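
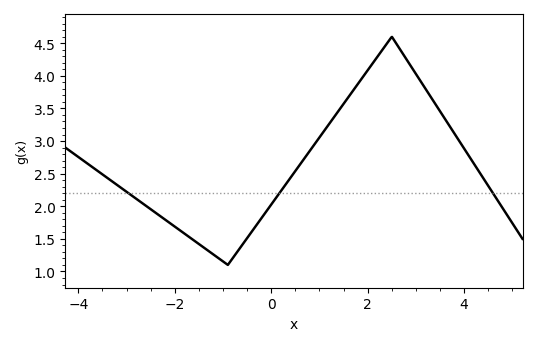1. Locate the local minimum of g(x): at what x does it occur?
-1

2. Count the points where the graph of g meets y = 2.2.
3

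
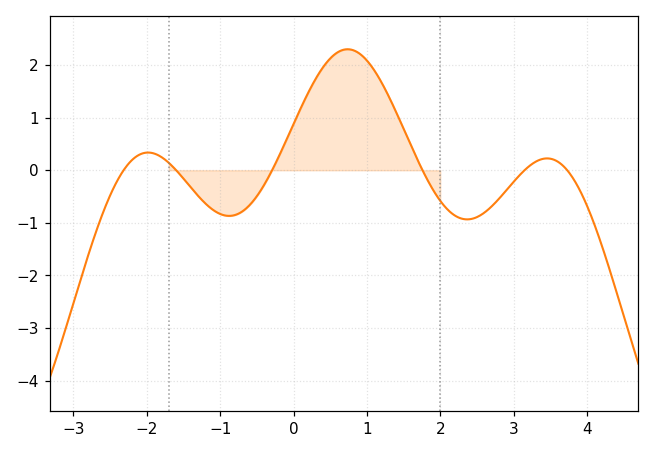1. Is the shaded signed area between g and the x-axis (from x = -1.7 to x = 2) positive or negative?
positive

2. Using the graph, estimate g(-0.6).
-0.7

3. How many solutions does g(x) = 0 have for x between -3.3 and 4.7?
6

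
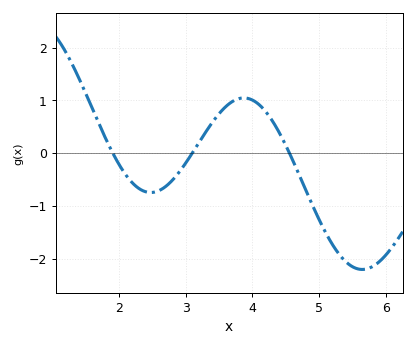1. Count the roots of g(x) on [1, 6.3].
3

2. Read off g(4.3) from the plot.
0.6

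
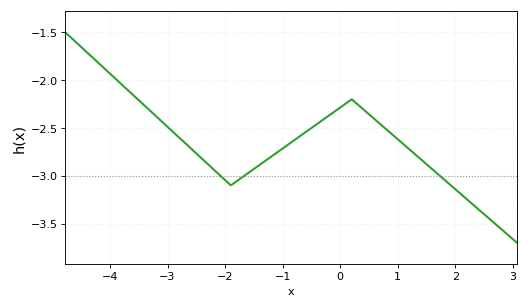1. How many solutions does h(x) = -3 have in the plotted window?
3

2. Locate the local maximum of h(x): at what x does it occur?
0.2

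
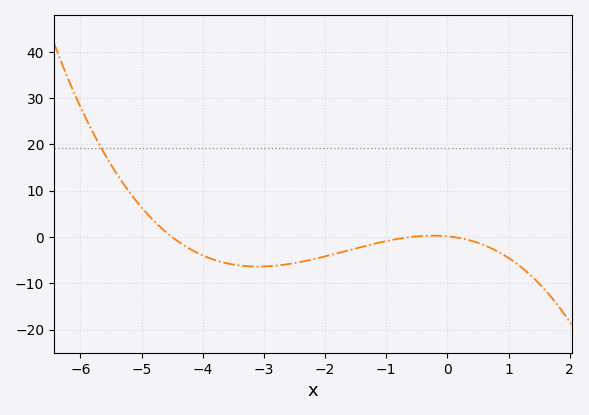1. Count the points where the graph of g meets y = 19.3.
1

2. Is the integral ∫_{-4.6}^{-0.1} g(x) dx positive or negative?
negative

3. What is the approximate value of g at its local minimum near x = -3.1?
-6.38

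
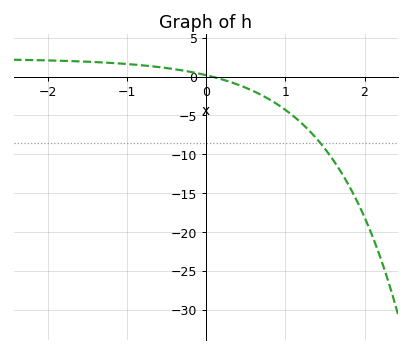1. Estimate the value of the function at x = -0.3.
0.782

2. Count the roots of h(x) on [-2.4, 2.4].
1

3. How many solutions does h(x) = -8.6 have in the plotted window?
1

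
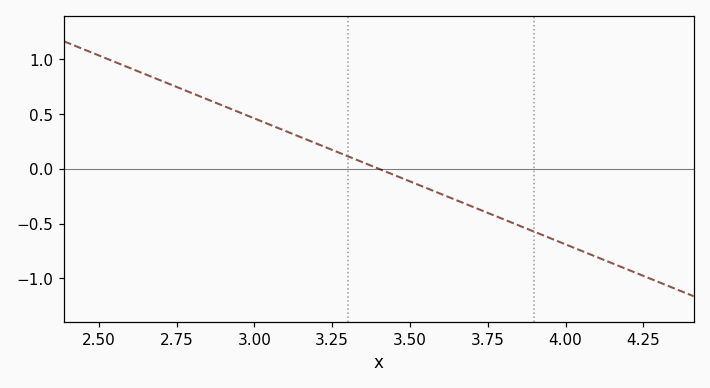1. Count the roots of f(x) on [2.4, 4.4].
1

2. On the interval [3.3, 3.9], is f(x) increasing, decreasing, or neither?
decreasing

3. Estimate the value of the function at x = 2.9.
0.6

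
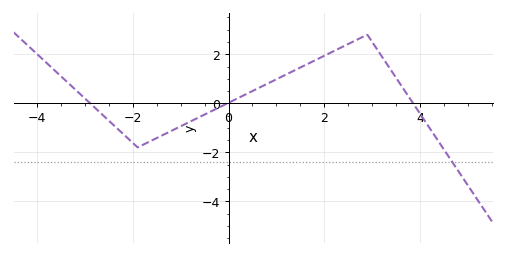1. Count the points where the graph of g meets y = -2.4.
1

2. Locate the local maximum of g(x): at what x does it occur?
3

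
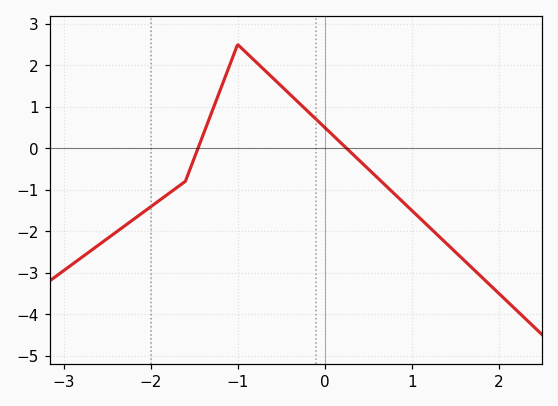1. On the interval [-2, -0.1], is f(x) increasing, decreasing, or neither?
neither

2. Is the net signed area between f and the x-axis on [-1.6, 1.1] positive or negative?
positive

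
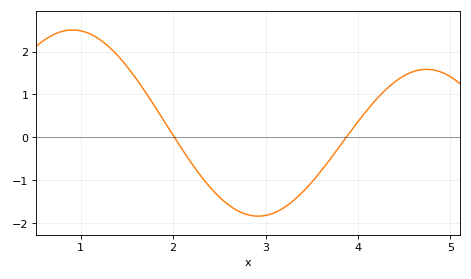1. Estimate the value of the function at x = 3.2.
-1.64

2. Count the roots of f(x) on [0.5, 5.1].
2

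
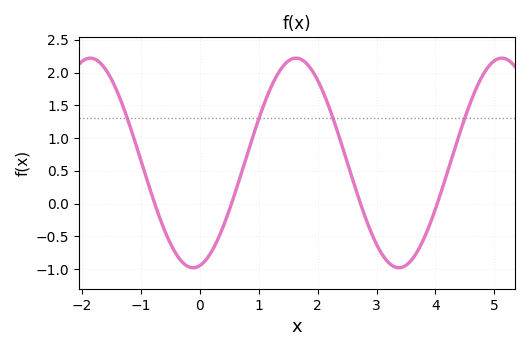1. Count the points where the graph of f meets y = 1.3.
4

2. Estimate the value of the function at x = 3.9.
-0.326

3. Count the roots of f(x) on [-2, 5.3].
4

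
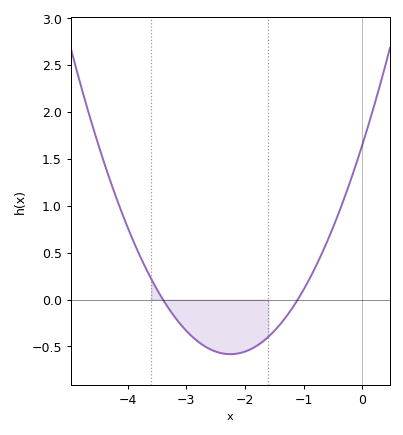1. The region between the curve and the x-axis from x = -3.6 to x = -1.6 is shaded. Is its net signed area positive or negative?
negative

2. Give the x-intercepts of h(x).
-3.4, -1.1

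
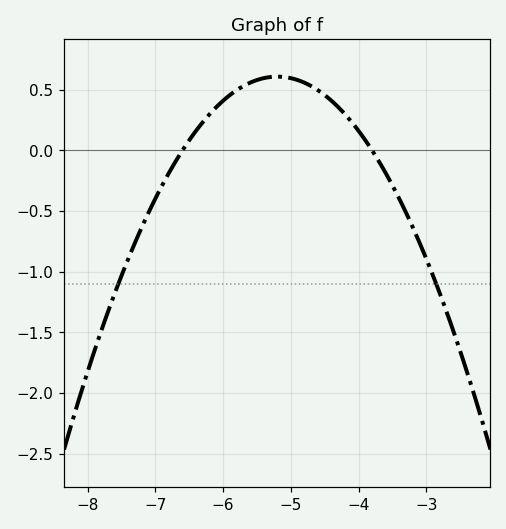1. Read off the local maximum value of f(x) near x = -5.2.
0.6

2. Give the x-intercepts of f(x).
-6.6, -3.8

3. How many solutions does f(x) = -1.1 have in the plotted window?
2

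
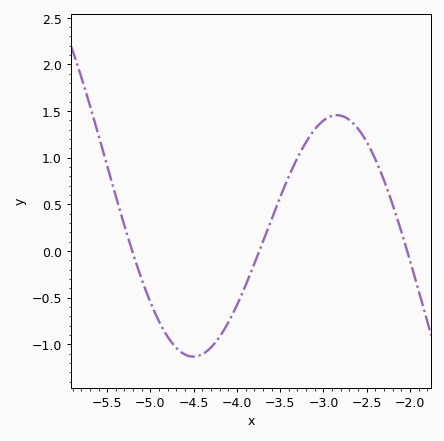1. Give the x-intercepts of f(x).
-5.21, -3.74, -2.03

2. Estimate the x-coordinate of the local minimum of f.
-4.5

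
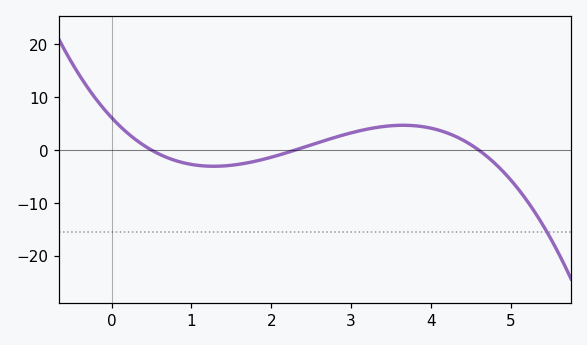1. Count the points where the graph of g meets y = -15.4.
1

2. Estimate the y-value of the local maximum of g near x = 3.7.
5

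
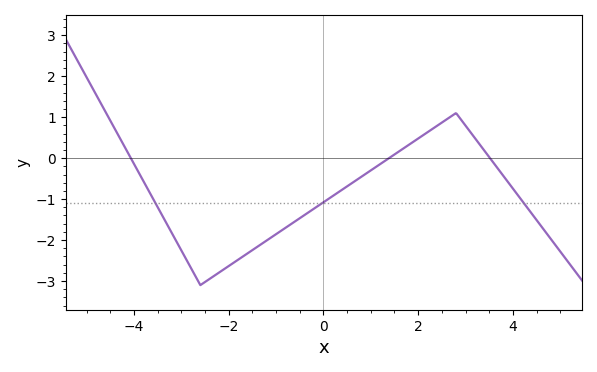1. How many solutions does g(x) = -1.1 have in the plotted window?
3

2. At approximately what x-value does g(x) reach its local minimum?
-2.6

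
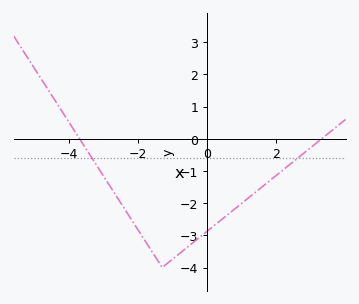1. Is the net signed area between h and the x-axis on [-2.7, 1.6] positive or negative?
negative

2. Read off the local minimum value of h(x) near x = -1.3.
-4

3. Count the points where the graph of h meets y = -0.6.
2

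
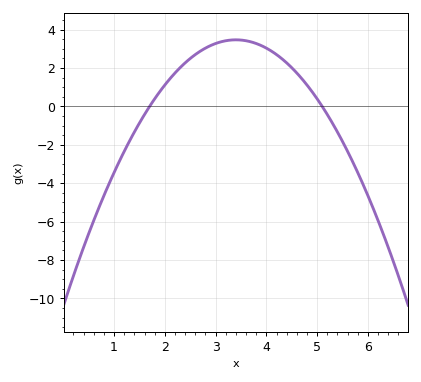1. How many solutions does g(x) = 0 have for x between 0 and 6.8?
2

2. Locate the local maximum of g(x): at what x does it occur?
3.4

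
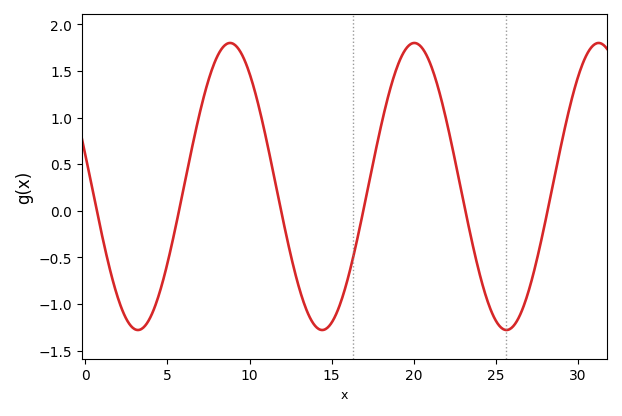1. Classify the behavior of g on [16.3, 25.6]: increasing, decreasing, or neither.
neither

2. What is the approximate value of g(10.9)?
0.85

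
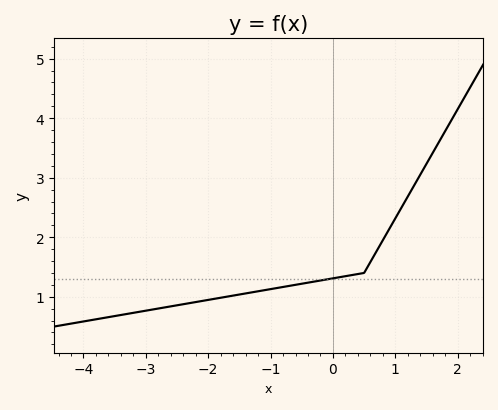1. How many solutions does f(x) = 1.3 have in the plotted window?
1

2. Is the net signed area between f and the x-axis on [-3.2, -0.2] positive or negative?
positive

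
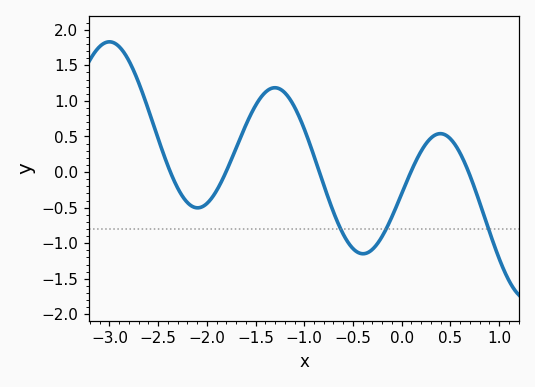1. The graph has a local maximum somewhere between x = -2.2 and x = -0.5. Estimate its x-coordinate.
-1.3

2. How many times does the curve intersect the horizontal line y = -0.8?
3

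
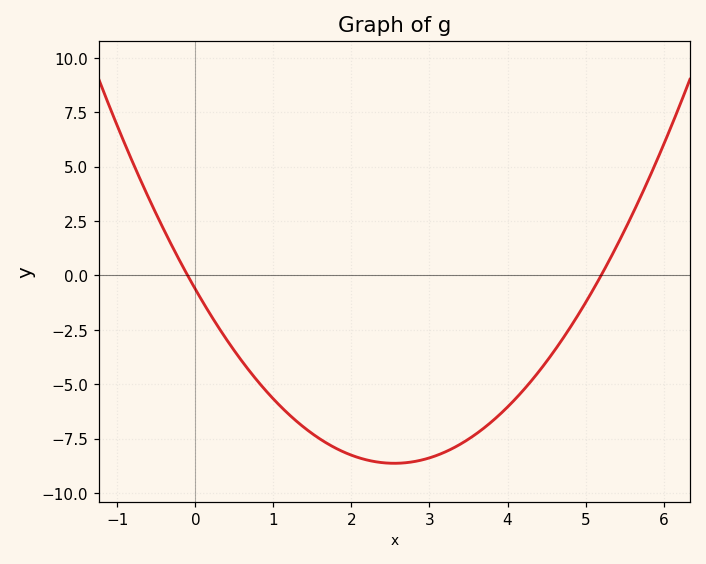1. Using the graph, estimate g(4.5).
-4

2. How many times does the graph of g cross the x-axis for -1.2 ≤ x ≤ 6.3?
2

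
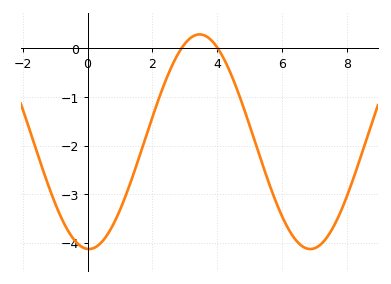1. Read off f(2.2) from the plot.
-1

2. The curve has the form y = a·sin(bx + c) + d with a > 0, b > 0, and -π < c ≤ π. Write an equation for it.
y = 2.21sin(0.92x - 1.6) - 1.92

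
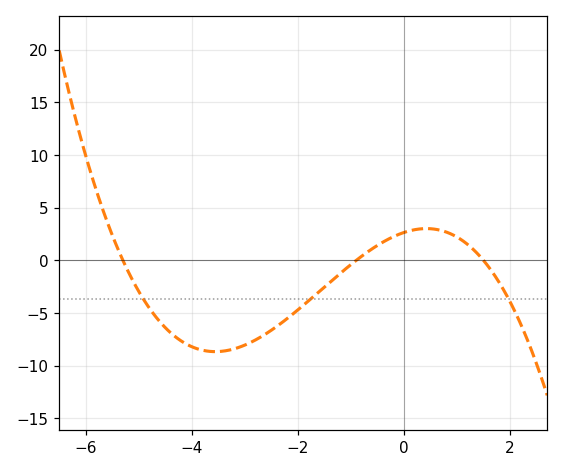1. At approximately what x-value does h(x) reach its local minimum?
-3.6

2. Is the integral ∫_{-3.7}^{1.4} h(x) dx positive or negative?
negative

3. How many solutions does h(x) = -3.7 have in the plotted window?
3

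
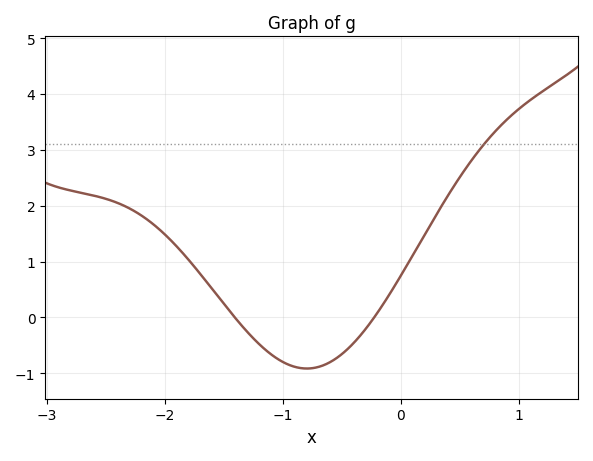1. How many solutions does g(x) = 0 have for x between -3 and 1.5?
2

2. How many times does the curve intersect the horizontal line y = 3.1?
1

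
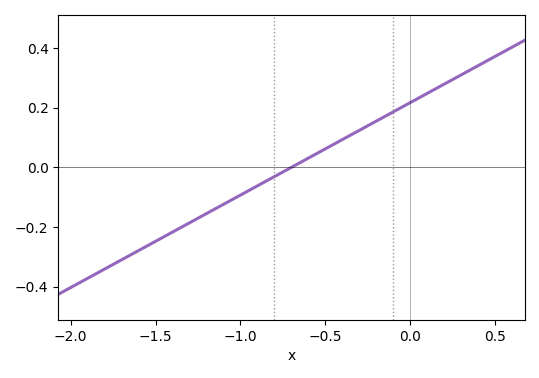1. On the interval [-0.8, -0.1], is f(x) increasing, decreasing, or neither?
increasing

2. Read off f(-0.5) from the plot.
0.062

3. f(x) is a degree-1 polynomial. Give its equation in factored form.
y = 0.31(x + 0.7)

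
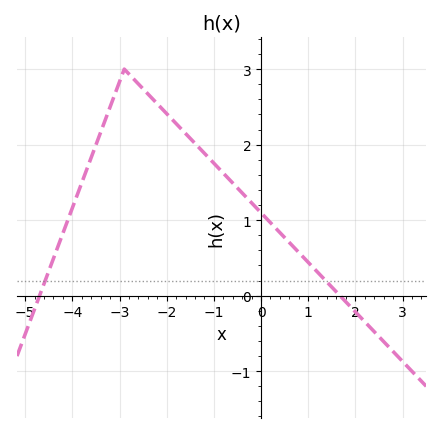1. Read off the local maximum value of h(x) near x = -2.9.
3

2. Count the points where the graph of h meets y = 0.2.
2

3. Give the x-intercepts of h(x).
-4.6, 1.6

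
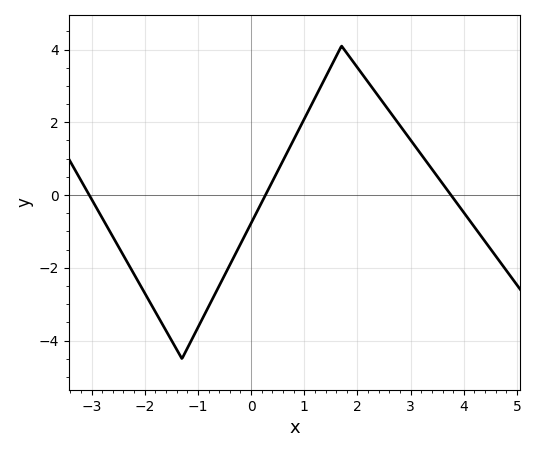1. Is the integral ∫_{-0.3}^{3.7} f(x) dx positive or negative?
positive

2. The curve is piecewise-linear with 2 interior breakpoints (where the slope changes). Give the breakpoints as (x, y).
(-1.3, -4.5); (1.7, 4.1)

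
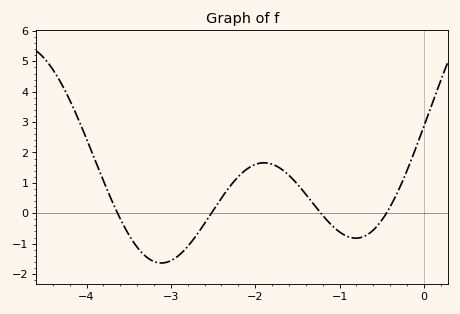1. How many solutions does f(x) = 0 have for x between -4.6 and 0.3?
4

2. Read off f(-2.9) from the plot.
-1.37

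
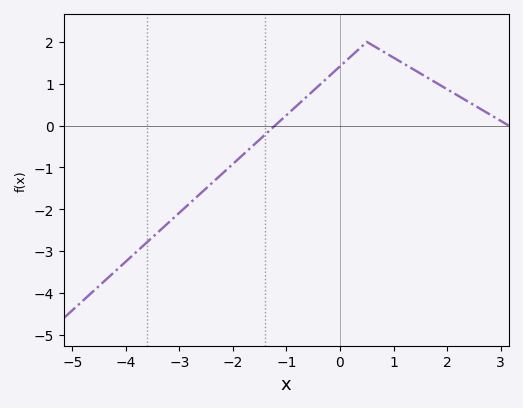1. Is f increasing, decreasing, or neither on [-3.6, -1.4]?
increasing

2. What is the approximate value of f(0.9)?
1.7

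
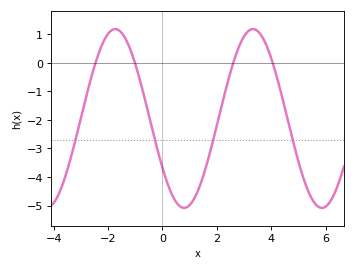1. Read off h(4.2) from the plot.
-0.467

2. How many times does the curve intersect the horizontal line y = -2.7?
4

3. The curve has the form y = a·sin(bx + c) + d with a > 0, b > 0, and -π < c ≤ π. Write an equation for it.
y = 3.13sin(1.24x - 2.56) - 1.95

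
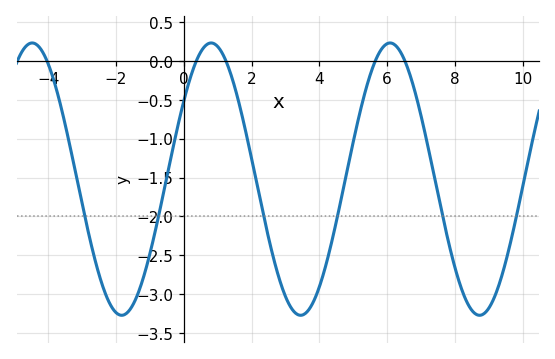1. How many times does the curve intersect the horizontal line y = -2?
6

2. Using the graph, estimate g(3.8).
-3.12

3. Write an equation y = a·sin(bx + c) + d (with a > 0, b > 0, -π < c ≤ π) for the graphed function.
y = 1.75sin(1.19x + 0.612) - 1.52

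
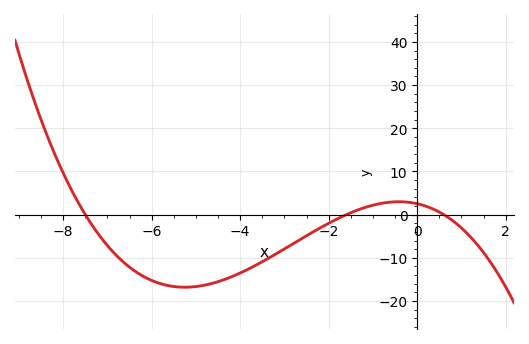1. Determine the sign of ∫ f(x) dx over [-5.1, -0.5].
negative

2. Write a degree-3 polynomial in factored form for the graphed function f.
y = -0.35(x + 7.5)(x + 1.6)(x - 0.6)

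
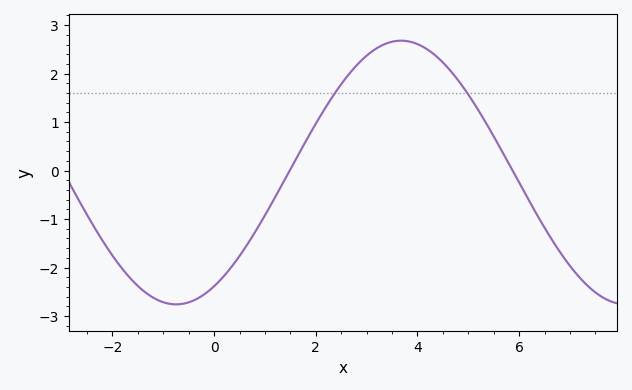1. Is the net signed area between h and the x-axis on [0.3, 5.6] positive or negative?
positive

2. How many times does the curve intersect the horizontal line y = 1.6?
2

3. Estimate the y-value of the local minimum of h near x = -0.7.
-2.76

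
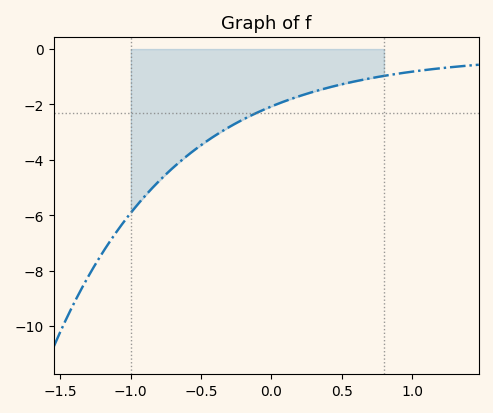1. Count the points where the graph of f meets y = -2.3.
1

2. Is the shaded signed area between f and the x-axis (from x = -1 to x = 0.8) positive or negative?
negative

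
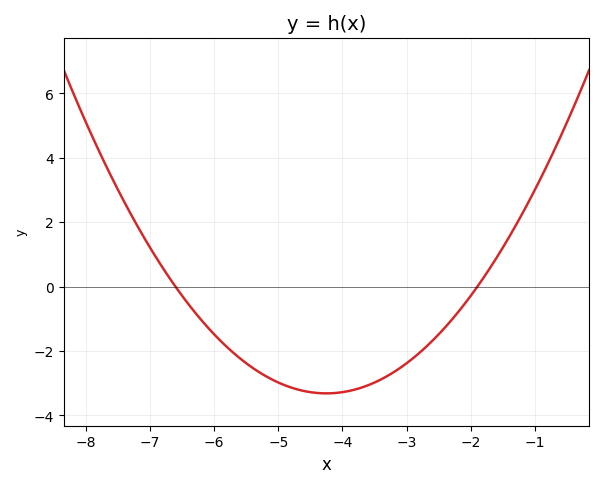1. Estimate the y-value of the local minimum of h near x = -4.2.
-3.31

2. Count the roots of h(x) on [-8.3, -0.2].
2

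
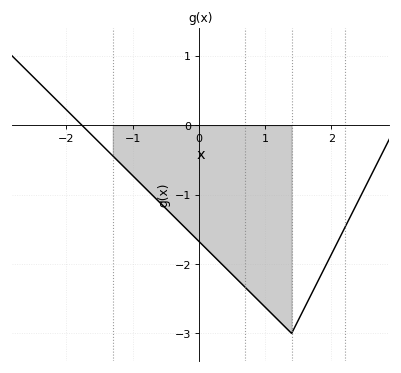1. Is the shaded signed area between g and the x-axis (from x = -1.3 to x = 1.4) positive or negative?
negative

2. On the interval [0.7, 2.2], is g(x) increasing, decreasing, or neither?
neither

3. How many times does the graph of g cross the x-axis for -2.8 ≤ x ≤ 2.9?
1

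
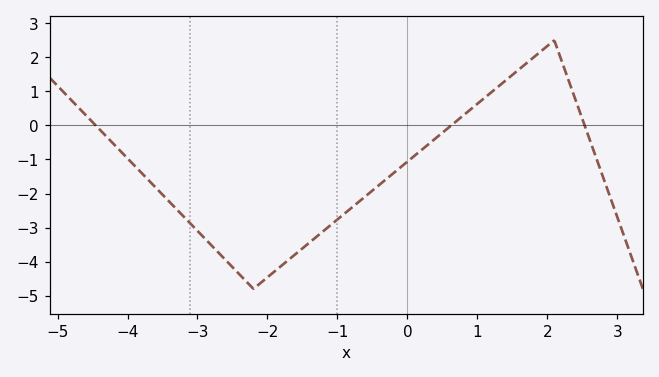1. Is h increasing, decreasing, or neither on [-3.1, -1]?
neither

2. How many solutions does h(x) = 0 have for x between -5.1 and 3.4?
3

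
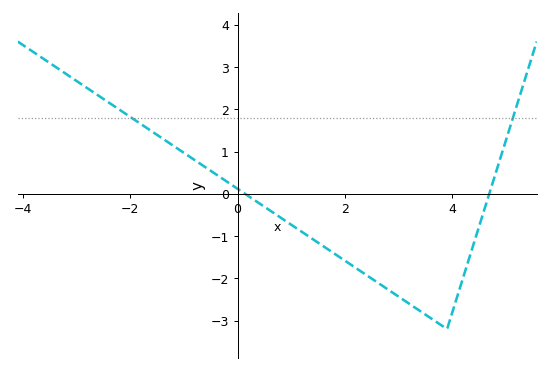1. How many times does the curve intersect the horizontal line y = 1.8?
2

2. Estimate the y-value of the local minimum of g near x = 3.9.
-3.2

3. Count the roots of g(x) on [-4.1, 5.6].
2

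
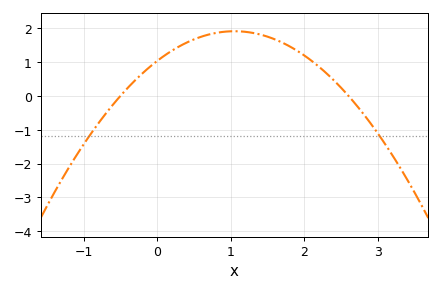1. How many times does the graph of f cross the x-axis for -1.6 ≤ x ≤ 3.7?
2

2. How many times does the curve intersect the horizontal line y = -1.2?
2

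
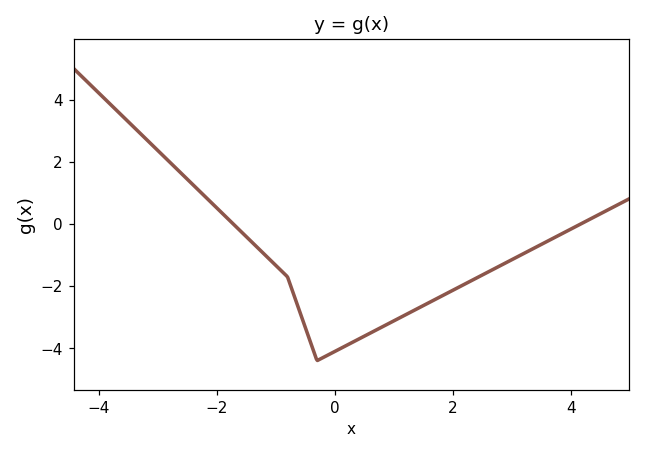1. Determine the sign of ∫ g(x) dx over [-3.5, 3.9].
negative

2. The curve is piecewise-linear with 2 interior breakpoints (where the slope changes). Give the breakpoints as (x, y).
(-0.8, -1.7); (-0.3, -4.4)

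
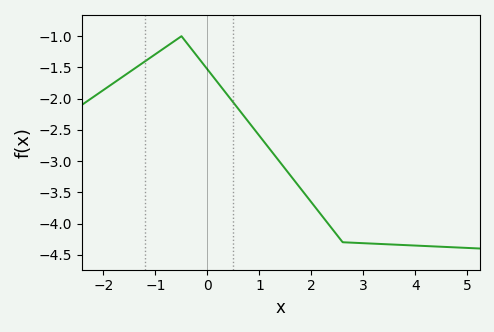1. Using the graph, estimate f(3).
-4.3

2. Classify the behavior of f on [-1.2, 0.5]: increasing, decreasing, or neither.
neither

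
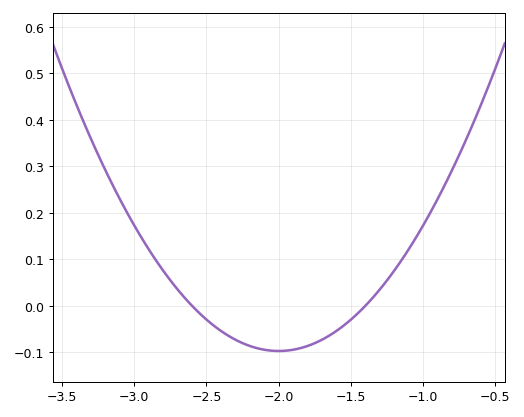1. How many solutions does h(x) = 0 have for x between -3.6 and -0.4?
2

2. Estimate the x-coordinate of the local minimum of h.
-2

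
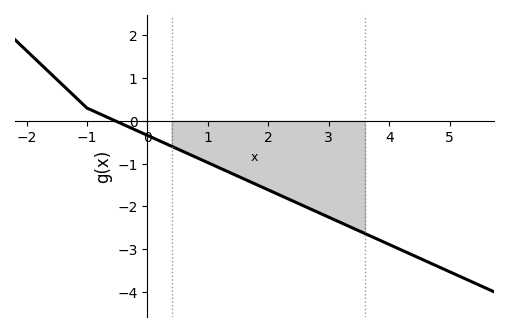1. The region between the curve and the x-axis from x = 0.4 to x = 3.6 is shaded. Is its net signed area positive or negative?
negative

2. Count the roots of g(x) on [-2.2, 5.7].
1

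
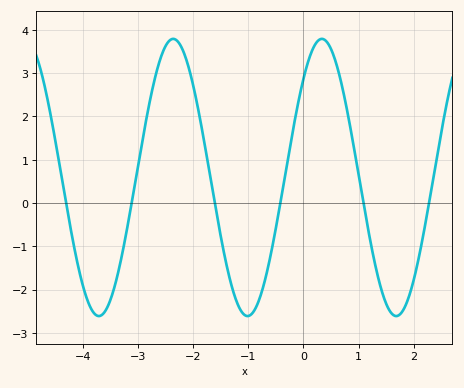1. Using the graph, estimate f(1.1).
-0.1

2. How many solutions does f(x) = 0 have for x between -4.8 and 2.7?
6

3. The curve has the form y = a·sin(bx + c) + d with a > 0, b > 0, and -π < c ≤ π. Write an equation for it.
y = 3.2sin(2.3x + 0.79) + 0.59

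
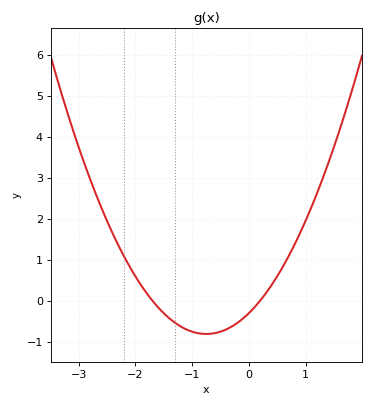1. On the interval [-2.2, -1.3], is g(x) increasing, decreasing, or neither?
decreasing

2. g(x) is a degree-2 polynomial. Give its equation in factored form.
y = 0.9(x + 1.7)(x - 0.2)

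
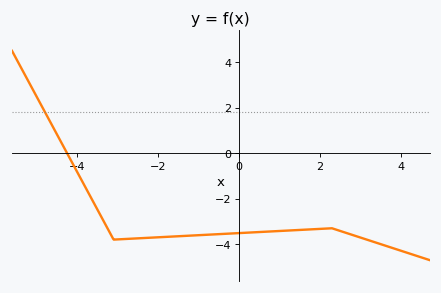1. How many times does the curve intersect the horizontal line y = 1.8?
1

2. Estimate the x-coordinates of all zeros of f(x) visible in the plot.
-4.25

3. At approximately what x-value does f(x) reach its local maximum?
2.3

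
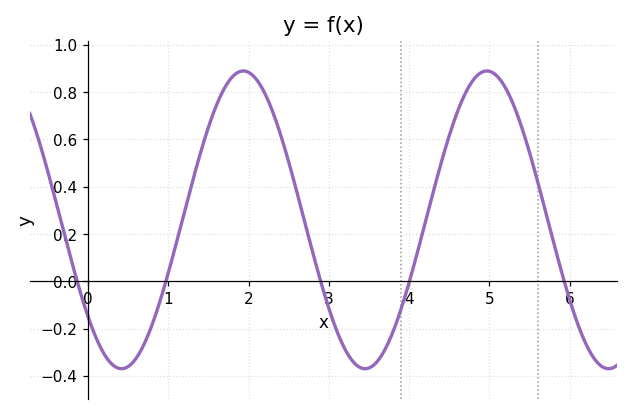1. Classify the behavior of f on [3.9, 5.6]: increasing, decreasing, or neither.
neither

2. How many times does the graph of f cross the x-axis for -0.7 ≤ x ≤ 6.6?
5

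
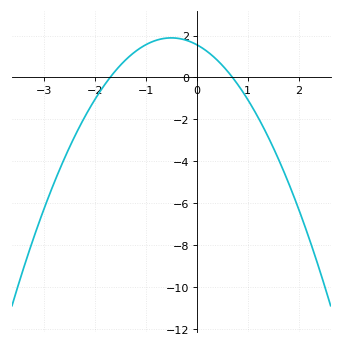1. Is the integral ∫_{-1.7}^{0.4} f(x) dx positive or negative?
positive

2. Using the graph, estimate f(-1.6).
0.301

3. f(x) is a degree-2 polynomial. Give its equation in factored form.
y = -1.31(x + 1.7)(x - 0.7)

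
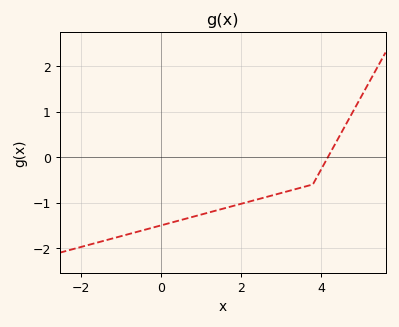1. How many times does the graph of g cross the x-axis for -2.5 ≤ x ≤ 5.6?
1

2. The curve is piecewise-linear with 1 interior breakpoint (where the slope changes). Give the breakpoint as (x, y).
(3.8, -0.6)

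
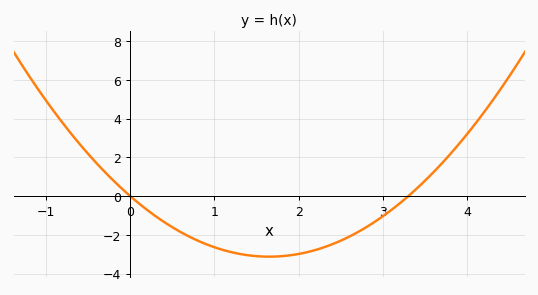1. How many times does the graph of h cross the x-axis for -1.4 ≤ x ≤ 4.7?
2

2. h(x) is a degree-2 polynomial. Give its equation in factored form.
y = 1.15(x - 0)(x - 3.3)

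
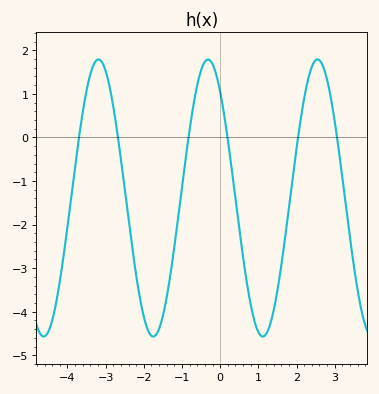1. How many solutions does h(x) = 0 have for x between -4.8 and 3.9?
6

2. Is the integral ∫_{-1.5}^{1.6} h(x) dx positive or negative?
negative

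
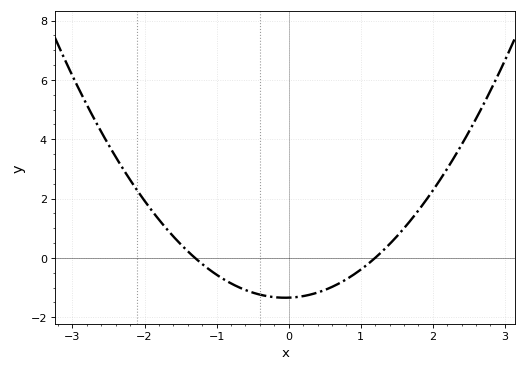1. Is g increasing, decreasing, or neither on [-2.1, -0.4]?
decreasing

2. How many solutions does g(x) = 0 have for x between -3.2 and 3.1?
2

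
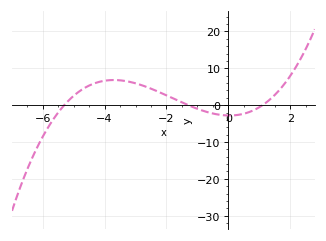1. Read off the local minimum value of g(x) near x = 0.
-3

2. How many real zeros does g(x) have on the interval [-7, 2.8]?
3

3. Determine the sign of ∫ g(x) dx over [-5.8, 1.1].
positive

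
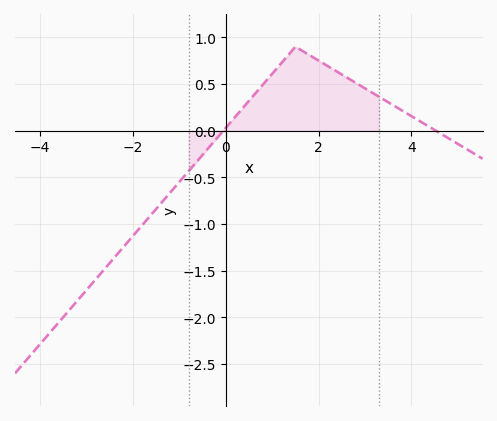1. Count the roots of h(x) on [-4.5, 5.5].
2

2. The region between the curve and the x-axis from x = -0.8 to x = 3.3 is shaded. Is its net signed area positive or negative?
positive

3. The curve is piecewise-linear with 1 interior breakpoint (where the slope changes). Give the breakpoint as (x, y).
(1.5, 0.9)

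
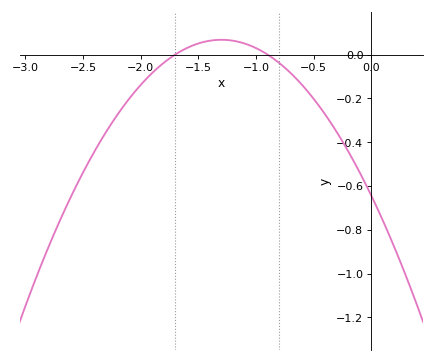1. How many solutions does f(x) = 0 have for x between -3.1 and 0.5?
2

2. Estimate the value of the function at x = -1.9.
-0.08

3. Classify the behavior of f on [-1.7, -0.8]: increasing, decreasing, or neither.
neither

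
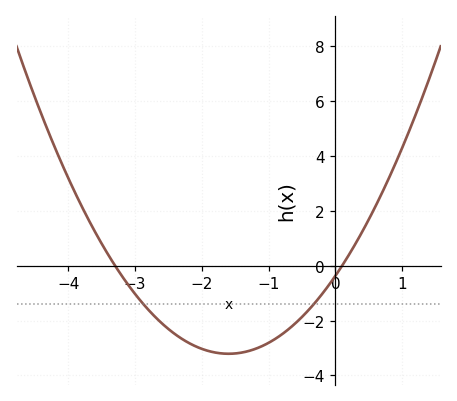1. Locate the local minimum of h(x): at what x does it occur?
-1.6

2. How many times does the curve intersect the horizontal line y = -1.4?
2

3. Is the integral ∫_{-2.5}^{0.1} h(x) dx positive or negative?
negative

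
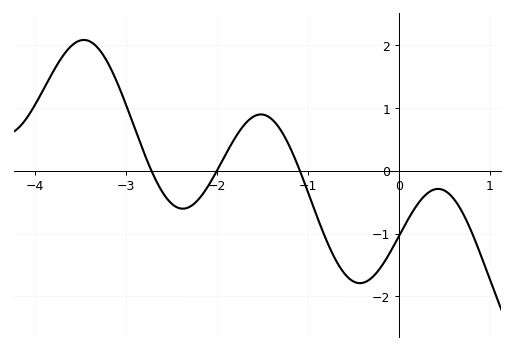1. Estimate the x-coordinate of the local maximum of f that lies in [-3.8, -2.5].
-3.5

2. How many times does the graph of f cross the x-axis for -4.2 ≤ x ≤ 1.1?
3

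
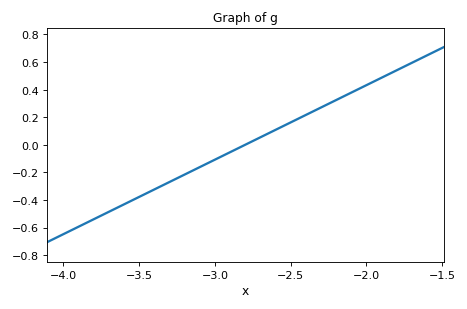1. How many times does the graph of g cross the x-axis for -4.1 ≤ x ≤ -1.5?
1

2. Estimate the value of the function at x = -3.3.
-0.27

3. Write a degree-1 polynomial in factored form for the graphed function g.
y = 0.54(x + 2.8)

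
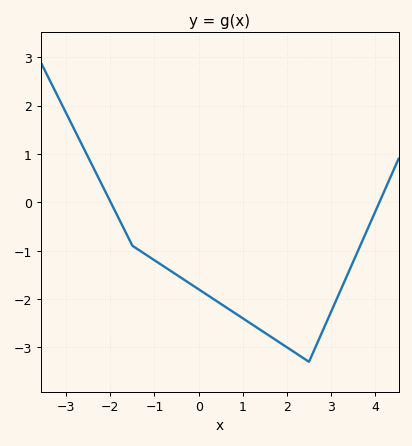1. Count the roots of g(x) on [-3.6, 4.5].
2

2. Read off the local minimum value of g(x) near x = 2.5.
-3.3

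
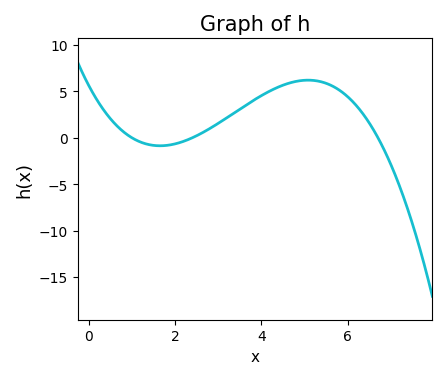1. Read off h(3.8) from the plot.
4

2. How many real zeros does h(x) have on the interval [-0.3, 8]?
3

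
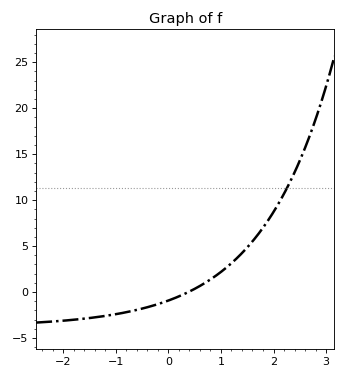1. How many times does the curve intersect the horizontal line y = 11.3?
1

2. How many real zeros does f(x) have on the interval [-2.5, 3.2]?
1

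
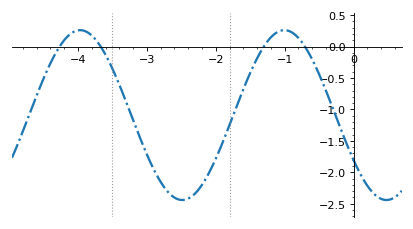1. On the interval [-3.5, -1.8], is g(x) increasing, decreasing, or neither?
neither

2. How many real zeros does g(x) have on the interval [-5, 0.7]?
4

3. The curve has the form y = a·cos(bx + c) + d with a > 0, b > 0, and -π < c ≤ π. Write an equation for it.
y = 1.35cos(2.1x + 2.1) - 1.09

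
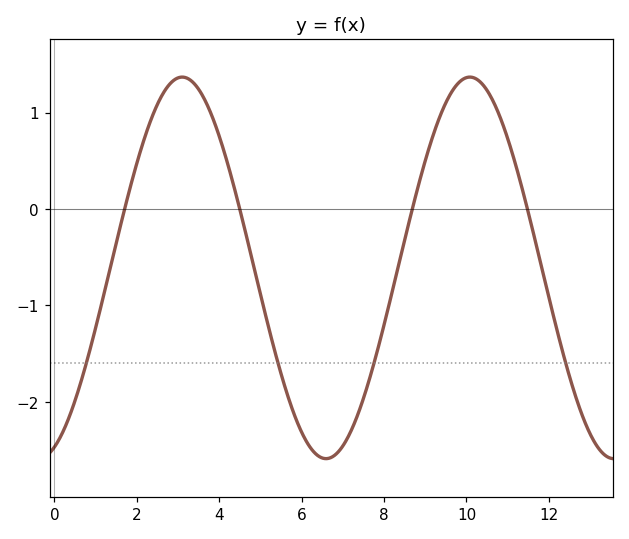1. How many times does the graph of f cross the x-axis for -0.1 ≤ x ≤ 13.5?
4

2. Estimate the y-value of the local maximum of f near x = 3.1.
1.37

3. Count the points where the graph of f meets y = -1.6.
4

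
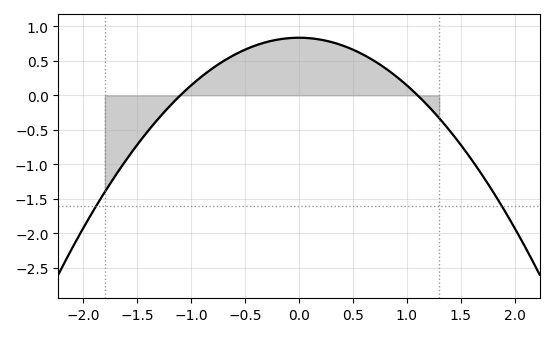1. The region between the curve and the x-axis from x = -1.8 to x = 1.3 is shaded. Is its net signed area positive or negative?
positive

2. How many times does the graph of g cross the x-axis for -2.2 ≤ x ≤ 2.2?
2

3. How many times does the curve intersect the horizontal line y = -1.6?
2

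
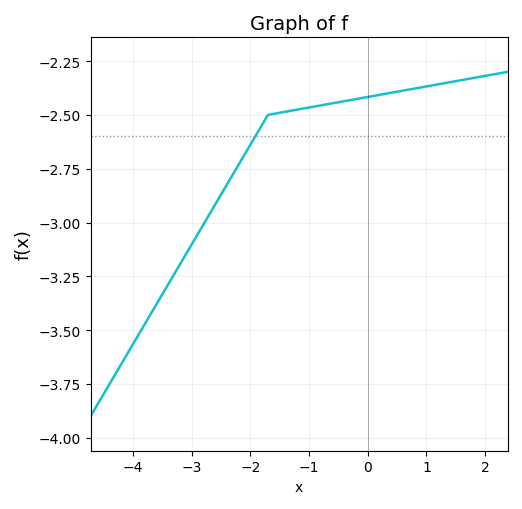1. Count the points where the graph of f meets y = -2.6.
1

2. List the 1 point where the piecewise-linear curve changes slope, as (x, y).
(-1.7, -2.5)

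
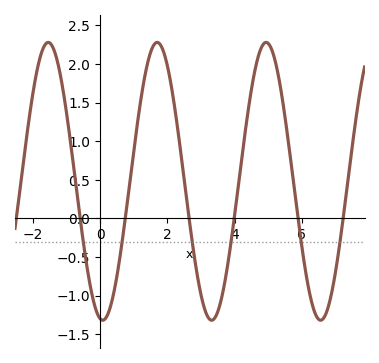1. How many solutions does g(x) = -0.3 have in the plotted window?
6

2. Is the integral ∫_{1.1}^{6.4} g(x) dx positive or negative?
positive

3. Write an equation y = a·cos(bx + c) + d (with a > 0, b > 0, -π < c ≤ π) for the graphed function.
y = 1.8cos(1.9x + 3) + 0.48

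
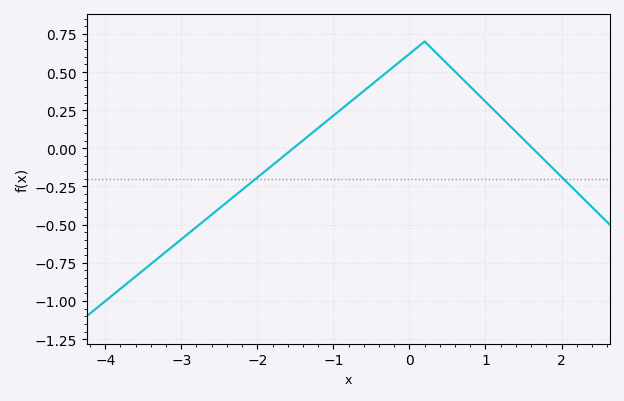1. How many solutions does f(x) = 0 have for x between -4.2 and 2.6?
2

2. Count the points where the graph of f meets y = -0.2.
2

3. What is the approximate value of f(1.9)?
-0.15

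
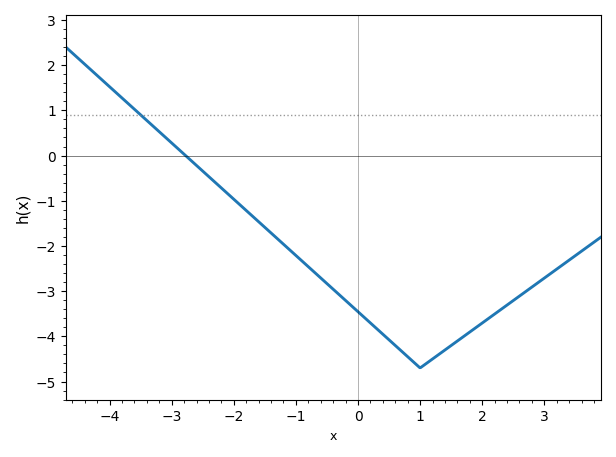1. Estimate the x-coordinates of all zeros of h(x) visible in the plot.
-2.8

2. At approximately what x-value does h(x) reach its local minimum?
1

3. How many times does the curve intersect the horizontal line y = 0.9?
1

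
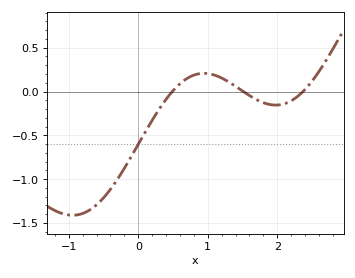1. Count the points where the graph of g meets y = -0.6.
1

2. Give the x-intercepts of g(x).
0.49, 1.51, 2.37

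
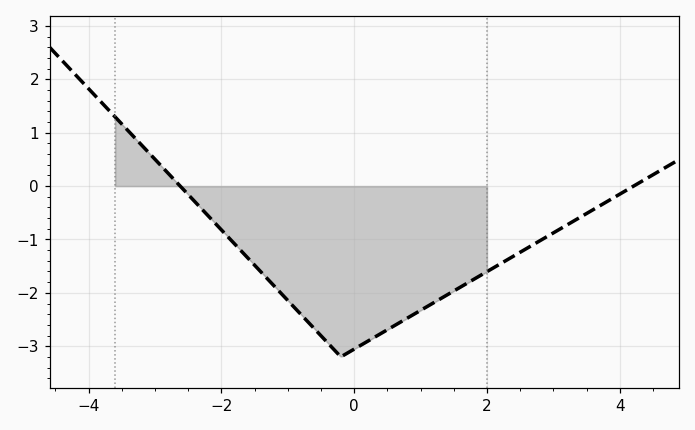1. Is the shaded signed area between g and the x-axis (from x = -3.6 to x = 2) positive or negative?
negative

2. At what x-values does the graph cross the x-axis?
-2.6, 4.2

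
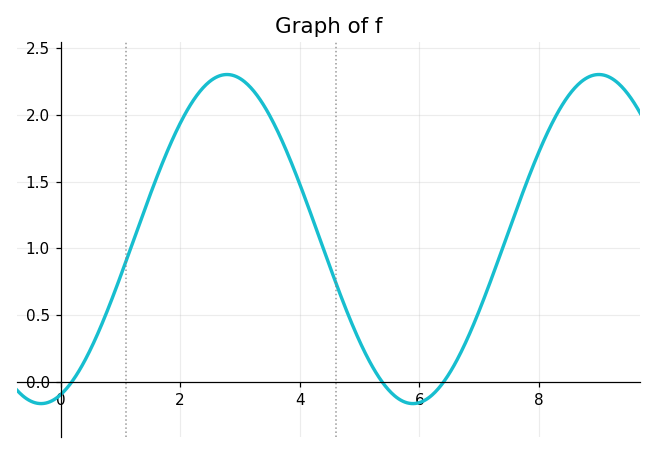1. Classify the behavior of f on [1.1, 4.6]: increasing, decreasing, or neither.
neither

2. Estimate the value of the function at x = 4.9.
0.409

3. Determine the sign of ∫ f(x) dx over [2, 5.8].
positive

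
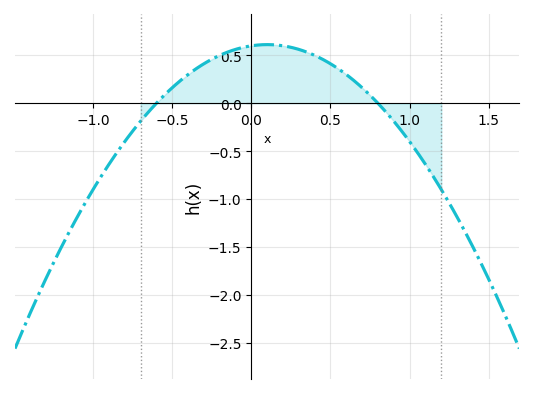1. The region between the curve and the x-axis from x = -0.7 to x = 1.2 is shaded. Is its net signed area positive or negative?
positive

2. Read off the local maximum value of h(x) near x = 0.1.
0.6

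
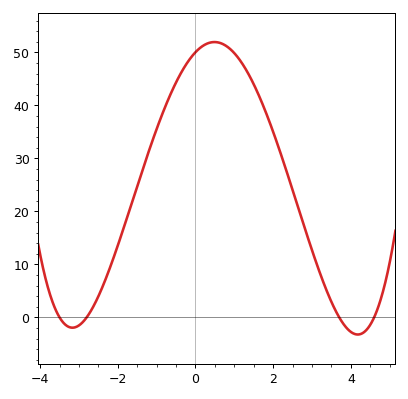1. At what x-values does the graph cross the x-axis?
-3.5, -2.8, 3.7, 4.6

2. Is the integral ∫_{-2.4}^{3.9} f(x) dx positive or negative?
positive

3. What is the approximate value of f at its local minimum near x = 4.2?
-3.24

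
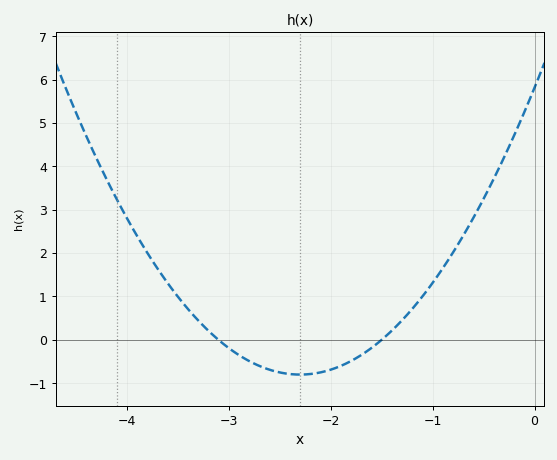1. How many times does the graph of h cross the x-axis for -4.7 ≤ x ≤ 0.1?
2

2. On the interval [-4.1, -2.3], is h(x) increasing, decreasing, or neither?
decreasing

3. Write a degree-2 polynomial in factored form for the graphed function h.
y = 1.25(x + 3.1)(x + 1.5)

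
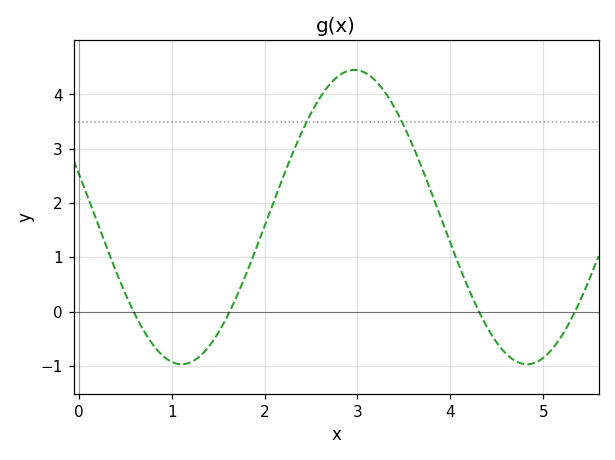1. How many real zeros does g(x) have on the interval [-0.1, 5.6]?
4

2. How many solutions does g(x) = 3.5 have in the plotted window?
2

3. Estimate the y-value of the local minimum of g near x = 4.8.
-1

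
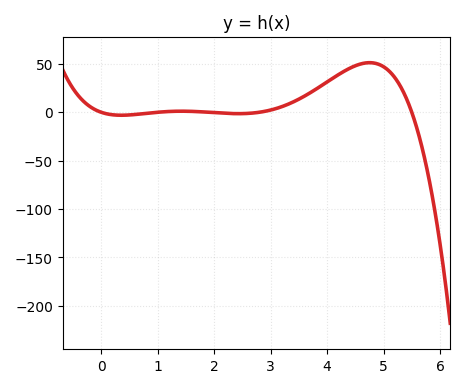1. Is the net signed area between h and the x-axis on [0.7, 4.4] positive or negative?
positive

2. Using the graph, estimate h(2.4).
0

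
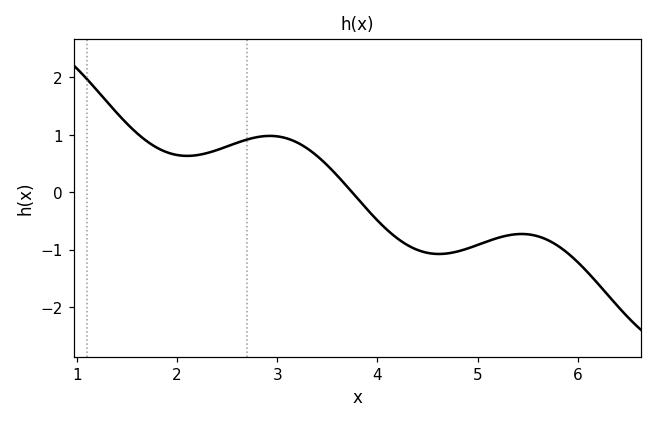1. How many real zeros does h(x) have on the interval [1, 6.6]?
1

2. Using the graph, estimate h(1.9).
0.7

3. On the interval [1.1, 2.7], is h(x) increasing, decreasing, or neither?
neither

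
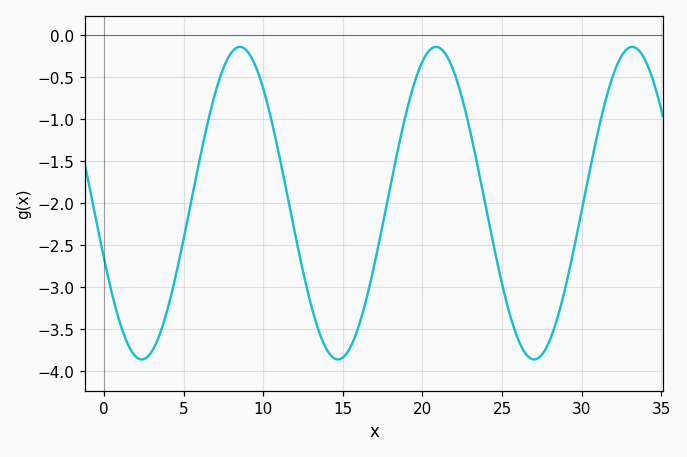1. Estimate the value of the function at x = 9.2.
-0.247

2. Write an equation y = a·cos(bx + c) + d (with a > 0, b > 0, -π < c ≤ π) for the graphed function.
y = 1.86cos(0.51x + 1.93) - 2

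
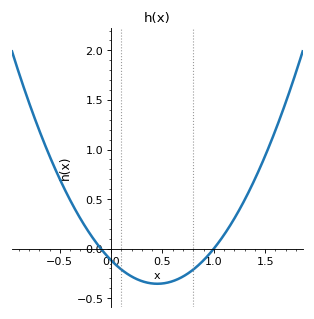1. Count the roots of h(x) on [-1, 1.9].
2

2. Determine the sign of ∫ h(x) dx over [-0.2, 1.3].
negative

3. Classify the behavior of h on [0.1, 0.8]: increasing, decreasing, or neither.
neither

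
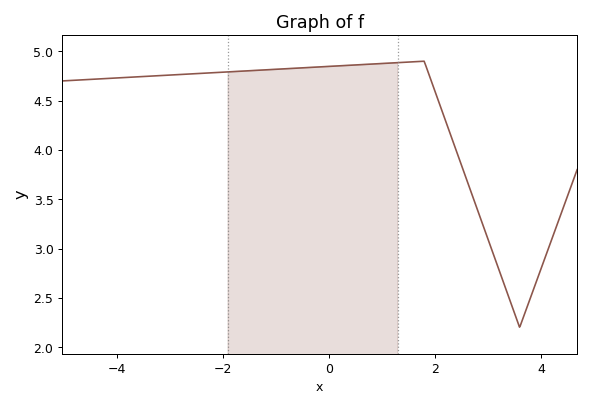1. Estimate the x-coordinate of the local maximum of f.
1.8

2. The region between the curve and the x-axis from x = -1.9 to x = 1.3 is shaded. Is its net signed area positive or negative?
positive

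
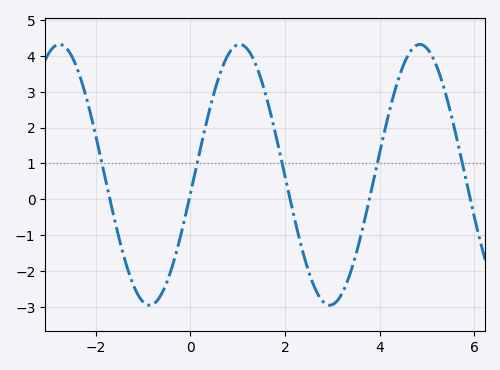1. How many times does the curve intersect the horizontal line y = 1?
5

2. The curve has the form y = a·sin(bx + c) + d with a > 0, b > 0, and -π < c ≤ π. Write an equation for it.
y = 3.64sin(1.6x - 0.15) + 0.68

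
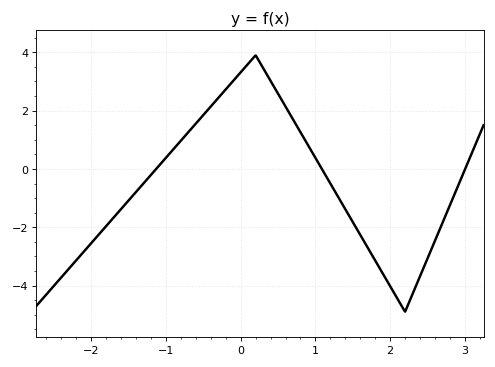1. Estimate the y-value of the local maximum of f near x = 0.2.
3.8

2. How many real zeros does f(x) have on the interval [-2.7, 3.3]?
3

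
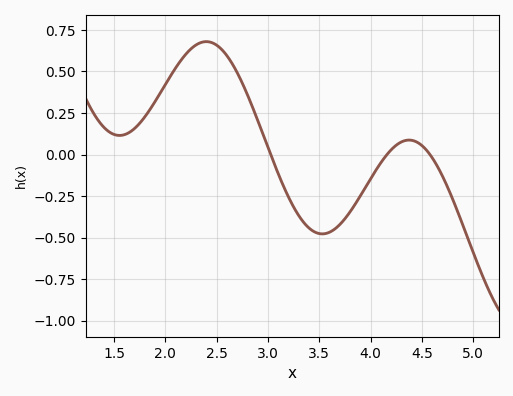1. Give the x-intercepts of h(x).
3, 4.2, 4.6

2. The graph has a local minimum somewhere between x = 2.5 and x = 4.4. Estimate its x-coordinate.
3.5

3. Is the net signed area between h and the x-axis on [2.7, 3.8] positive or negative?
negative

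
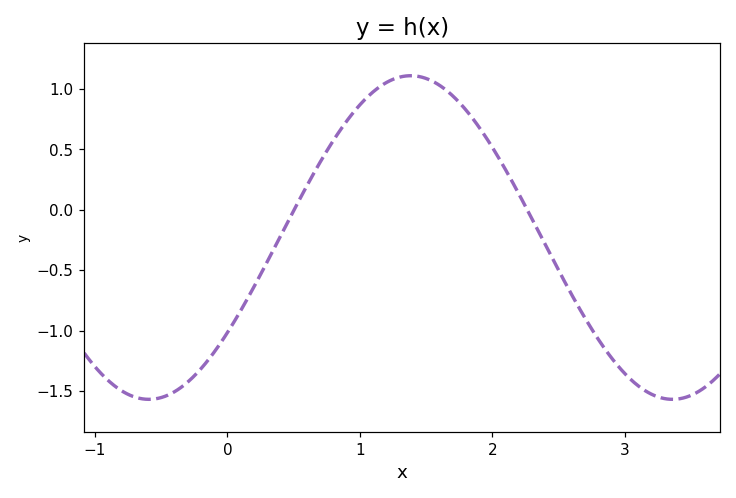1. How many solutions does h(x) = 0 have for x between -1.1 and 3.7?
2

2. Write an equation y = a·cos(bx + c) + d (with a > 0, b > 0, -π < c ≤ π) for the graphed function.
y = 1.34cos(1.59x - 2.2) - 0.23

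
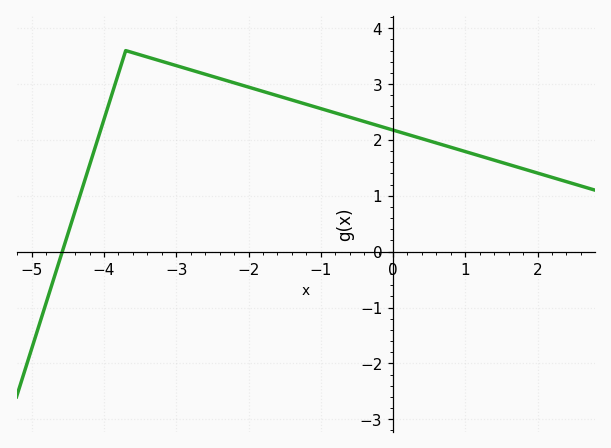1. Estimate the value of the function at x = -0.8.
2.48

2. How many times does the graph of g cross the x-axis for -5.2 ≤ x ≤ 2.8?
1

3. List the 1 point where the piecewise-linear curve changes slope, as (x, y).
(-3.7, 3.6)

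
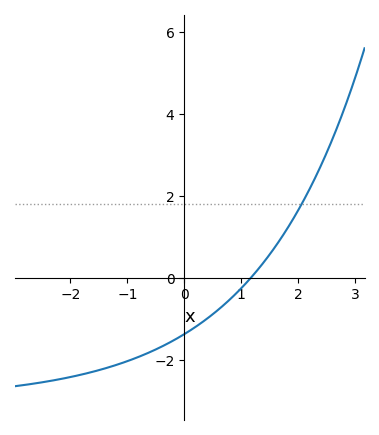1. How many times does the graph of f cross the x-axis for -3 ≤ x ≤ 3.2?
1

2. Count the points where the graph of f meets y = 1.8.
1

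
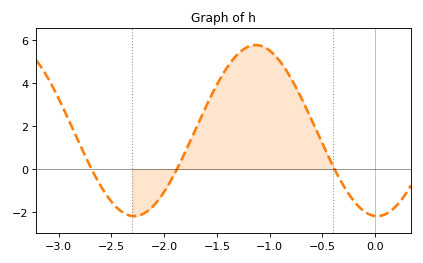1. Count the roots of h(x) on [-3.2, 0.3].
3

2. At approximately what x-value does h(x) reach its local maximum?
-1.13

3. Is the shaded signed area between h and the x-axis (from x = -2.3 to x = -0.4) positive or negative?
positive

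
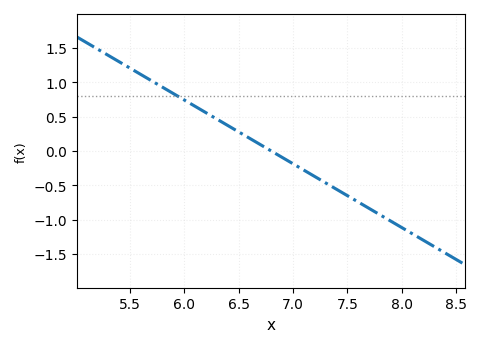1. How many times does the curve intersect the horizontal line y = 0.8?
1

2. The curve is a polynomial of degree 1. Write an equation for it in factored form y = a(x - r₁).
y = -0.93(x - 6.8)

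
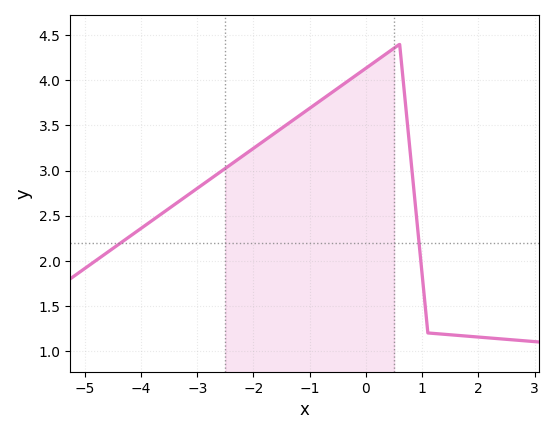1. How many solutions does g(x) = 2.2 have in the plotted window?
2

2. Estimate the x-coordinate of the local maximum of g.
0.6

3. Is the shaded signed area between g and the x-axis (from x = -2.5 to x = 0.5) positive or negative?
positive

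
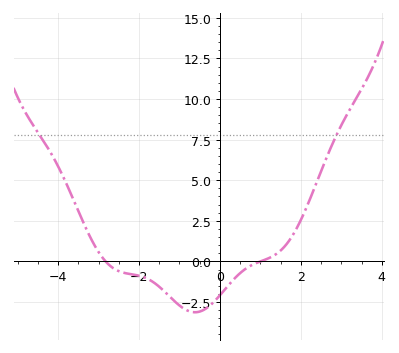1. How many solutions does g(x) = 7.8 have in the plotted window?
2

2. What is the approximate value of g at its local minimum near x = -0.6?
-3.2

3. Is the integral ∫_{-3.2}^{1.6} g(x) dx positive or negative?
negative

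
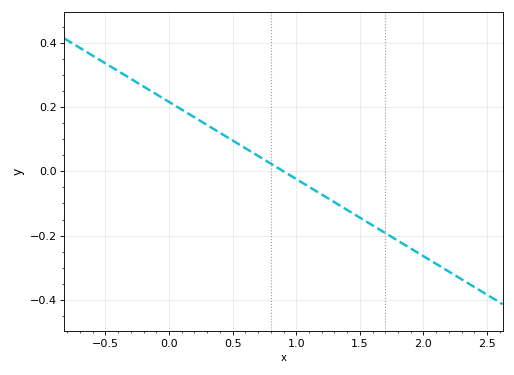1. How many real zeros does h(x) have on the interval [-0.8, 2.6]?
1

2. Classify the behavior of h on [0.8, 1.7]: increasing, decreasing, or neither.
decreasing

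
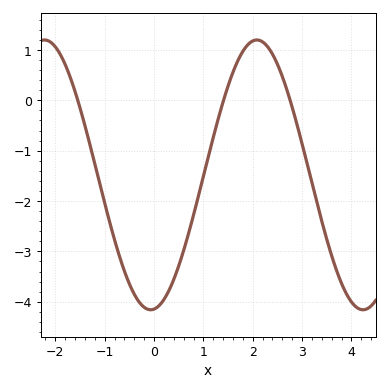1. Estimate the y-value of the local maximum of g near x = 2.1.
1.2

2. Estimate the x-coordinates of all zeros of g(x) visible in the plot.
-1.55, 1.41, 2.76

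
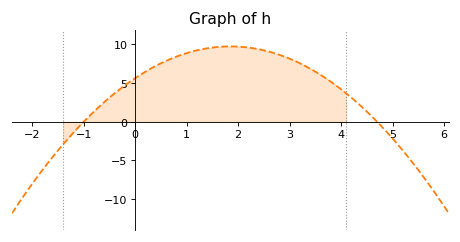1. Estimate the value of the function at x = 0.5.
7.56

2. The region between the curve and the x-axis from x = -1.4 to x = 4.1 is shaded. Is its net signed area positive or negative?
positive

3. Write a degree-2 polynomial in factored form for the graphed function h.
y = -1.2(x + 1)(x - 4.7)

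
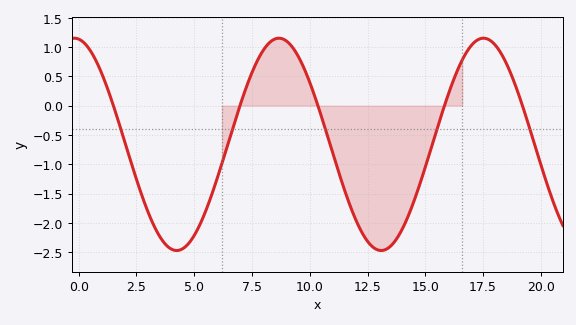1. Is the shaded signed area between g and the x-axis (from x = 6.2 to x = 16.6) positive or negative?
negative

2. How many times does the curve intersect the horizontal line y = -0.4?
5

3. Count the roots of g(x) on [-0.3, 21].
5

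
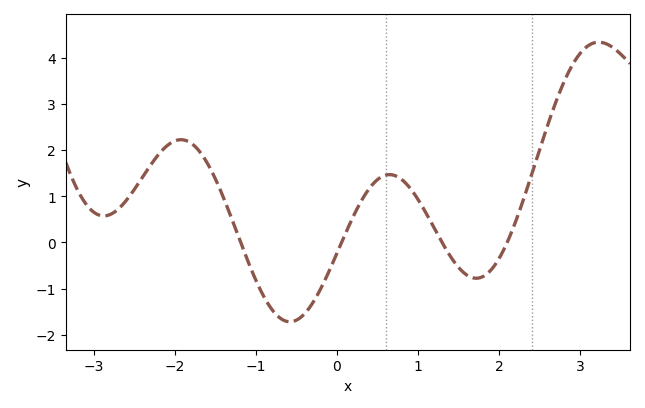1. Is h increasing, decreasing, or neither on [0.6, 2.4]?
neither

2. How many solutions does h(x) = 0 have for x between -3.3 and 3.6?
4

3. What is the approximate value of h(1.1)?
0.63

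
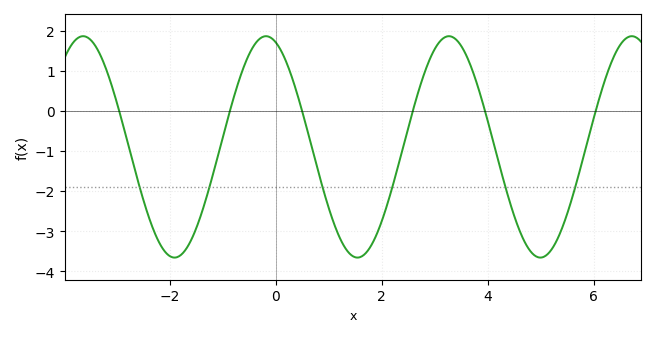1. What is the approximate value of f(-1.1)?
-1.18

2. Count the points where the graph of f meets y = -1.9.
6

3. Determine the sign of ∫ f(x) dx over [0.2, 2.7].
negative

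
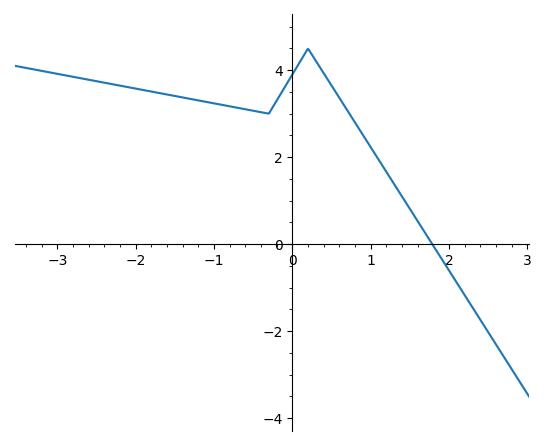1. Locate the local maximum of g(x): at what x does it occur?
0.199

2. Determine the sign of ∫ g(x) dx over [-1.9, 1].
positive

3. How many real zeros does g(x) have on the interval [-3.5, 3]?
1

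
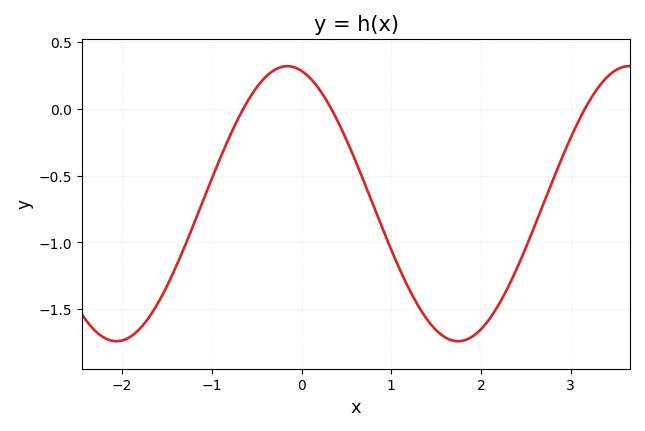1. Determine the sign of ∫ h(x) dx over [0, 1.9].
negative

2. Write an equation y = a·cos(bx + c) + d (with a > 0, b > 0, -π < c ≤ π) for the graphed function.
y = 1.03cos(1.6x + 0.26) - 0.71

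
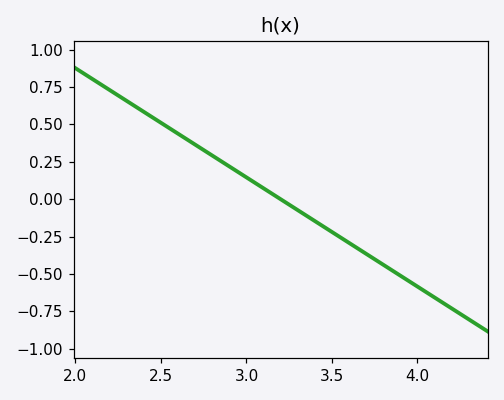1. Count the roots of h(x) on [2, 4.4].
1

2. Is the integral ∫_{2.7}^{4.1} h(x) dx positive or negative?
negative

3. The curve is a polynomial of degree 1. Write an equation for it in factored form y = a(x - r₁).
y = -0.73(x - 3.2)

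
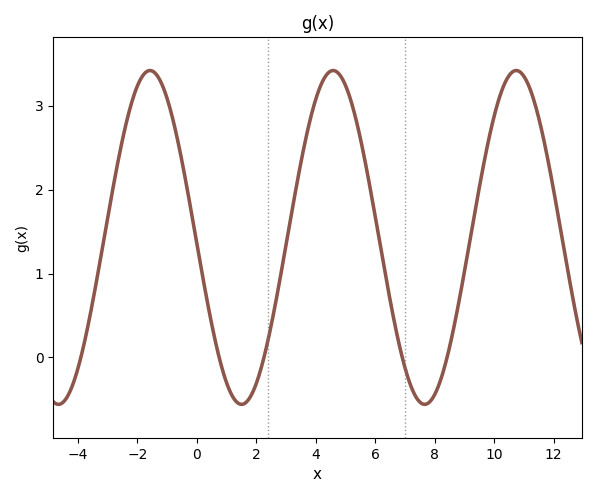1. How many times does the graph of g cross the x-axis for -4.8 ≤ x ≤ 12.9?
5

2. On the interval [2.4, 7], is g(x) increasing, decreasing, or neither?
neither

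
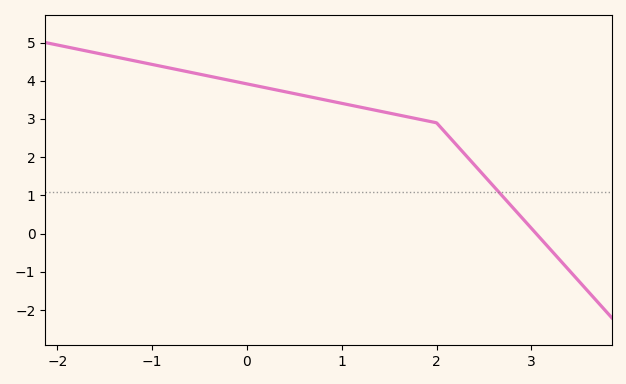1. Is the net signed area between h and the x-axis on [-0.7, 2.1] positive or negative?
positive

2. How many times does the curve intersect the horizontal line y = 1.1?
1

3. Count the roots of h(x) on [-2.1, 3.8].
1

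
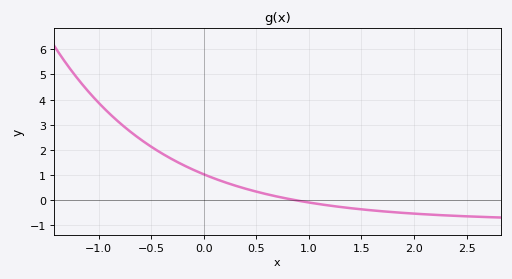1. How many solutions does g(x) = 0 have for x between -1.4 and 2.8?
1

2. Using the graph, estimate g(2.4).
-0.621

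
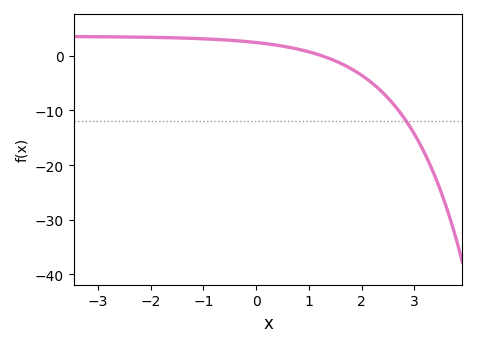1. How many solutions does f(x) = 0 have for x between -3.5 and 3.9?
1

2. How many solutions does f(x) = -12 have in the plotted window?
1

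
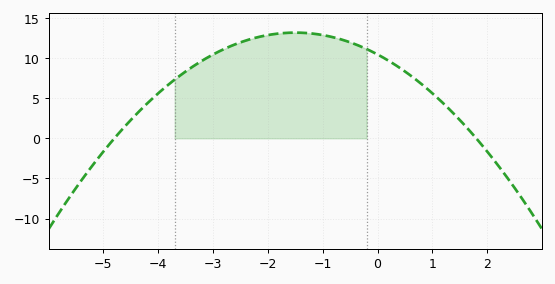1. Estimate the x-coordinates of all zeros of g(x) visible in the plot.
-4.8, 1.8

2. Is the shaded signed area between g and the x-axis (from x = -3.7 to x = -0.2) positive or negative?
positive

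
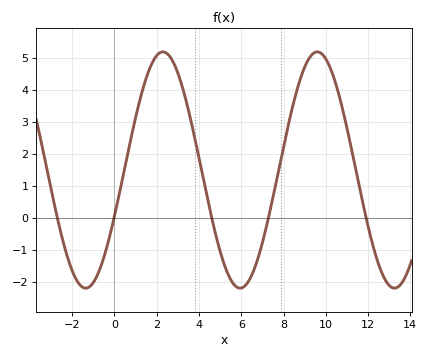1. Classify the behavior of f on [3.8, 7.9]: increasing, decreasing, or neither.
neither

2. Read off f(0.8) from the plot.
2.54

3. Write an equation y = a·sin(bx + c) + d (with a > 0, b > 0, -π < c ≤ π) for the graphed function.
y = 3.69sin(0.86x - 0.4) + 1.49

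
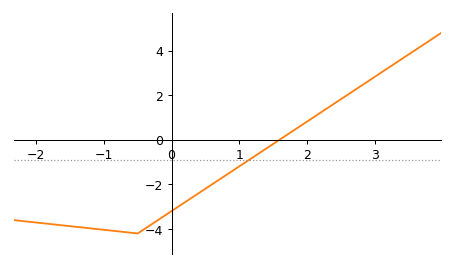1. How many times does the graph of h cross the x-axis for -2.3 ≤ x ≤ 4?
1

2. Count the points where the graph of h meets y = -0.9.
1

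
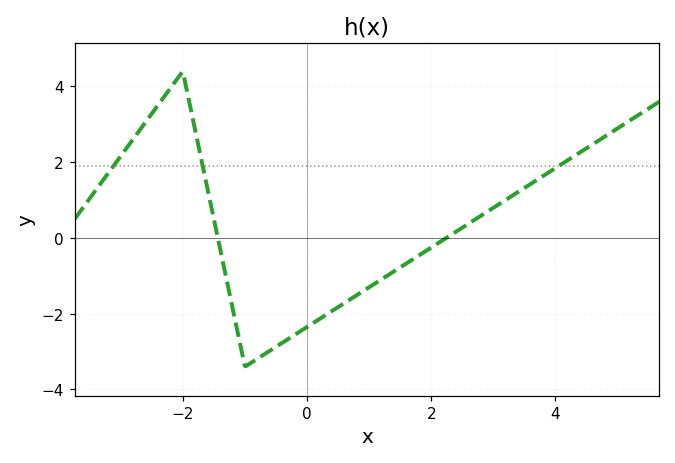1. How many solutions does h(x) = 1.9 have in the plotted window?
3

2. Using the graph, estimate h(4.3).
2.16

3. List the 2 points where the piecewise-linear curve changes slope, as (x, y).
(-2, 4.4); (-1, -3.4)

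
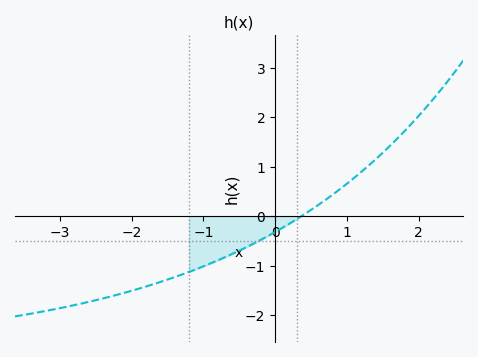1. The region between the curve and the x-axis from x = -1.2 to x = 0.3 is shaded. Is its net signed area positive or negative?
negative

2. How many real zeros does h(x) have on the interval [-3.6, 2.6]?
1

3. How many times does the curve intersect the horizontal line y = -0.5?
1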